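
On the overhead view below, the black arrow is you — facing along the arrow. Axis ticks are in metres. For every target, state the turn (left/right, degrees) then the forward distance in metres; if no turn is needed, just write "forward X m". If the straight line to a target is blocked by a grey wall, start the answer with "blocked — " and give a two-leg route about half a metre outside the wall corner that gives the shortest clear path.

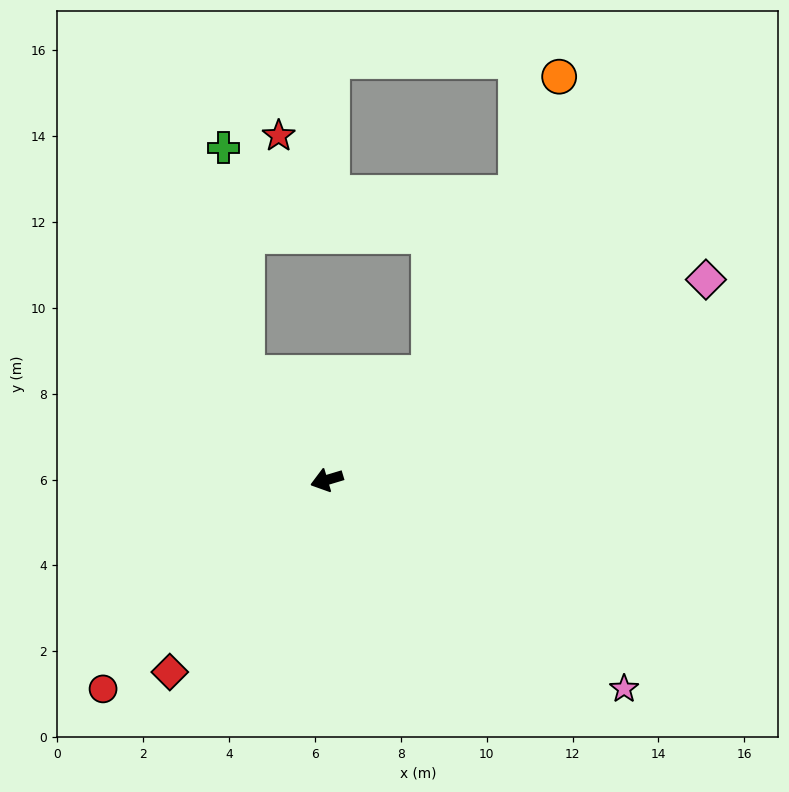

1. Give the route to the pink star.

turn left 128°, forward 8.5 m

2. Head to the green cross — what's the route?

blocked — turn right 70°, forward 3.1 m, then turn right 31°, forward 5.3 m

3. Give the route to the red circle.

turn left 26°, forward 7.1 m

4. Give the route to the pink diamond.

turn right 169°, forward 10.0 m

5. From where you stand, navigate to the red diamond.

turn left 34°, forward 5.8 m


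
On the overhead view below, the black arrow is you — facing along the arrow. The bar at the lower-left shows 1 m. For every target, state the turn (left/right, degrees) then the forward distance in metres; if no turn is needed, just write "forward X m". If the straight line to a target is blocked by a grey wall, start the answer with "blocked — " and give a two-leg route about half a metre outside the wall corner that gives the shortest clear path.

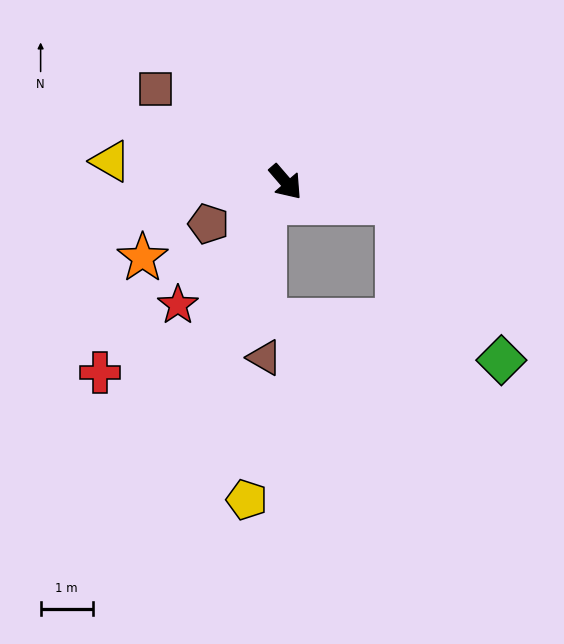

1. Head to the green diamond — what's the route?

blocked — turn left 39°, forward 2.2 m, then turn right 46°, forward 3.6 m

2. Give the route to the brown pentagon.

turn right 102°, forward 1.7 m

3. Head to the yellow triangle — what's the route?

turn right 138°, forward 3.4 m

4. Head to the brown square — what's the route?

turn right 166°, forward 3.1 m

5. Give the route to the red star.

turn right 82°, forward 3.1 m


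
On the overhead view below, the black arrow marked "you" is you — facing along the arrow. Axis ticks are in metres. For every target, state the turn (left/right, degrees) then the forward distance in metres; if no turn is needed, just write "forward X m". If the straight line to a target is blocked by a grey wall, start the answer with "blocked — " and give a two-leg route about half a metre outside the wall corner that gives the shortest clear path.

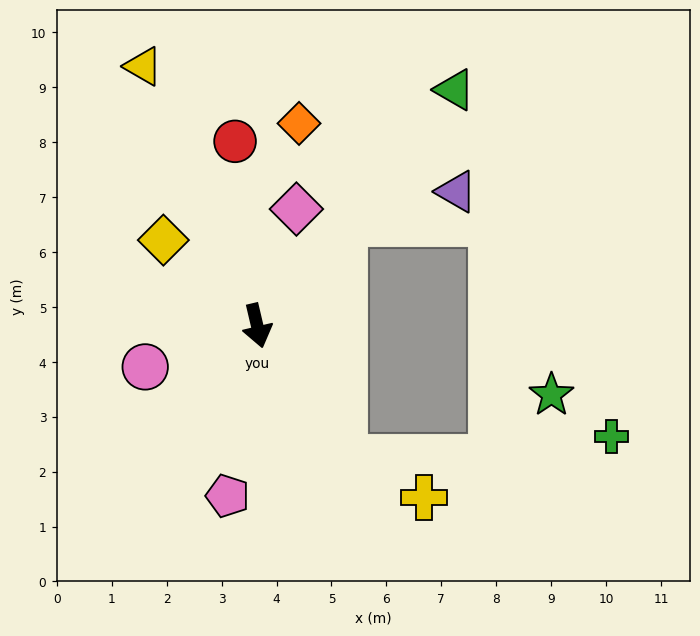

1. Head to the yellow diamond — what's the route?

turn right 146°, forward 2.3 m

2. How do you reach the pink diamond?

turn left 148°, forward 2.2 m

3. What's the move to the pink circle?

turn right 83°, forward 2.2 m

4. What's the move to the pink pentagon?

turn right 23°, forward 3.1 m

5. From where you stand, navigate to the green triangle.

turn left 127°, forward 5.6 m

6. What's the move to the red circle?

turn left 174°, forward 3.4 m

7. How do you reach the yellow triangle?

turn right 169°, forward 5.2 m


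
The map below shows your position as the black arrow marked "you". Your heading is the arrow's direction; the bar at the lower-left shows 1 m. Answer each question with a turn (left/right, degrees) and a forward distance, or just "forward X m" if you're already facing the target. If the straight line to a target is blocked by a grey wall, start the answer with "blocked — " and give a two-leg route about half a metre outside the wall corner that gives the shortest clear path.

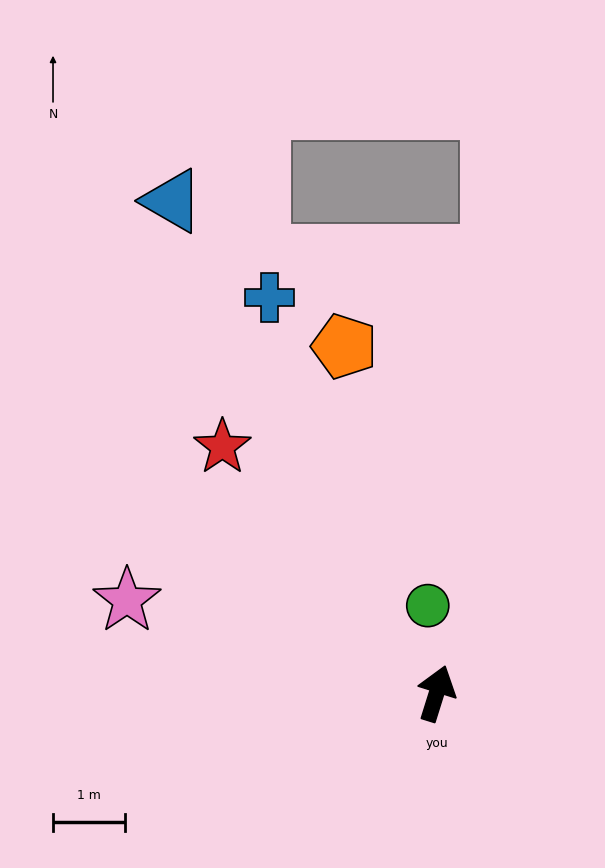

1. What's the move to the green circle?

turn left 23°, forward 1.2 m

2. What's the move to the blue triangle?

turn left 46°, forward 7.8 m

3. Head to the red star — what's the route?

turn left 58°, forward 4.5 m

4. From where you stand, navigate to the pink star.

turn left 91°, forward 4.5 m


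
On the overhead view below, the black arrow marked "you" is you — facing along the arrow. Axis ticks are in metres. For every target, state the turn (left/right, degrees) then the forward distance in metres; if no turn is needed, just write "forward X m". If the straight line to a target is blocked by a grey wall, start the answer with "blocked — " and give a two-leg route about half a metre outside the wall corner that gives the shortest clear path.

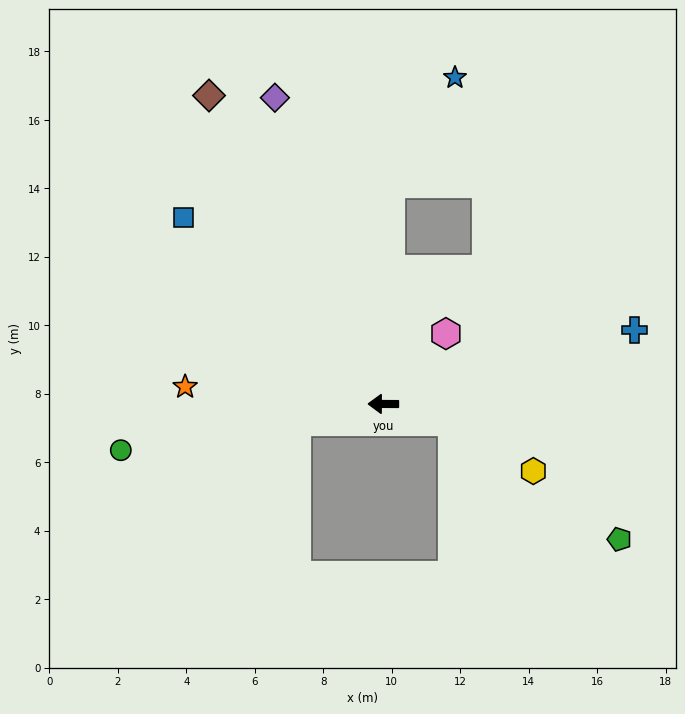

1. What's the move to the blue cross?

turn right 163°, forward 7.6 m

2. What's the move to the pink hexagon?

turn right 131°, forward 2.8 m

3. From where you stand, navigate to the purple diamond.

turn right 70°, forward 9.5 m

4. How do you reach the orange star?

turn right 5°, forward 5.8 m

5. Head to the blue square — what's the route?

turn right 43°, forward 8.0 m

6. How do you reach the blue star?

blocked — turn right 92°, forward 6.4 m, then turn right 29°, forward 3.6 m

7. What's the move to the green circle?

turn left 10°, forward 7.8 m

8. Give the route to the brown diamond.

turn right 60°, forward 10.3 m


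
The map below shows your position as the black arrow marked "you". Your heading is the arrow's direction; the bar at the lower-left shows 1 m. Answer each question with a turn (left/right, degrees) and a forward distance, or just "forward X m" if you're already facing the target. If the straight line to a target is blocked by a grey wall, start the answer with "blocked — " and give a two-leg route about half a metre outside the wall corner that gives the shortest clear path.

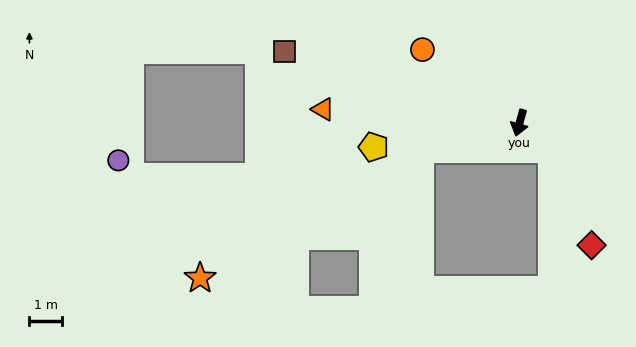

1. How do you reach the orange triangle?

turn right 78°, forward 6.1 m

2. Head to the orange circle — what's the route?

turn right 112°, forward 3.8 m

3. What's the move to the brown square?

turn right 91°, forward 7.6 m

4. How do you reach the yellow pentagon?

turn right 65°, forward 4.6 m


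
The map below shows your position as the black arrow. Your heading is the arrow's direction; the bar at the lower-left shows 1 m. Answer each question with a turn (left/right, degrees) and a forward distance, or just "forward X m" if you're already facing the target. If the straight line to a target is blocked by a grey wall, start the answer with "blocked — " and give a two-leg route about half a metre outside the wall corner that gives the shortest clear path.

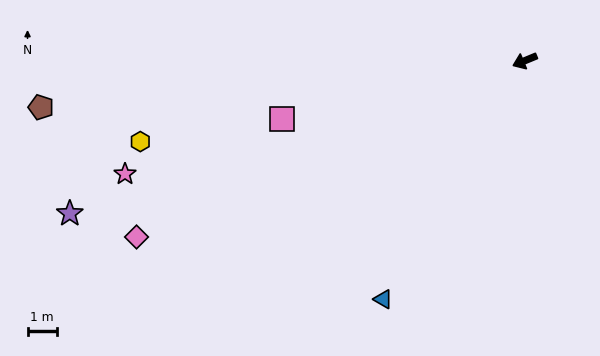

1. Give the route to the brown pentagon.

turn right 17°, forward 16.5 m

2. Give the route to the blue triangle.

turn left 37°, forward 9.4 m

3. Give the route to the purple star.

turn right 4°, forward 16.3 m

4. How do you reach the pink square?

turn right 9°, forward 8.5 m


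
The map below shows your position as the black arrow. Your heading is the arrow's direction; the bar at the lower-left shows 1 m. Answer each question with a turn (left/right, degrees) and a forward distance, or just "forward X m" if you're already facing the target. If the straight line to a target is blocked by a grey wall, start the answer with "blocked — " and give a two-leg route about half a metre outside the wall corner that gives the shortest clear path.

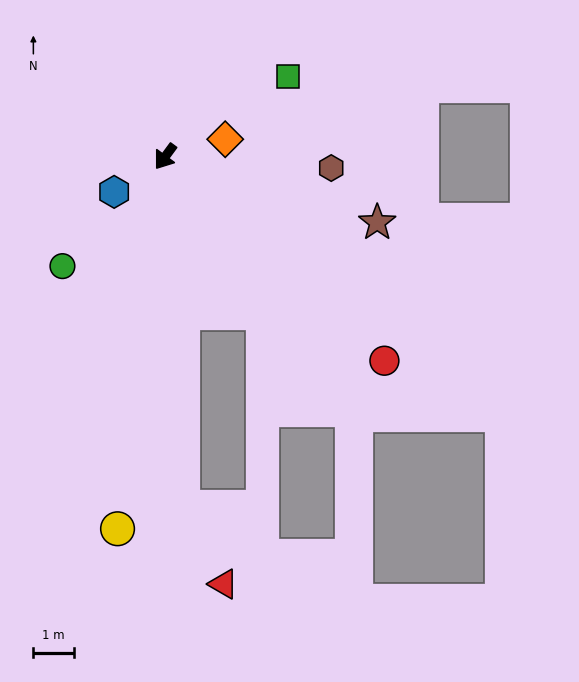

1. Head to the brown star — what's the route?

turn left 109°, forward 5.5 m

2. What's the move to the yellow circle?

turn left 29°, forward 9.3 m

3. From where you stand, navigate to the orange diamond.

turn left 143°, forward 1.6 m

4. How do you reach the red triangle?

blocked — turn left 39°, forward 8.7 m, then turn left 25°, forward 2.2 m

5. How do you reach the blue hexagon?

turn right 19°, forward 1.5 m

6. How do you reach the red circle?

turn left 83°, forward 7.5 m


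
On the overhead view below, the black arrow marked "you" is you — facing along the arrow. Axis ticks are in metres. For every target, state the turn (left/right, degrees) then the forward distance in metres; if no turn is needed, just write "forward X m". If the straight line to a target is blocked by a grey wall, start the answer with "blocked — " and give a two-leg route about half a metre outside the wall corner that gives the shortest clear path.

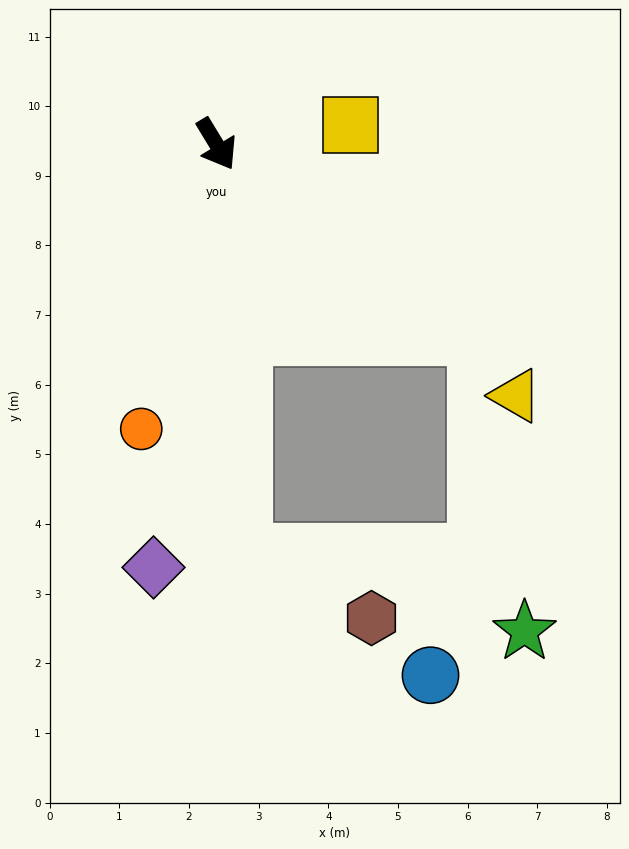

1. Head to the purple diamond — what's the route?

turn right 40°, forward 6.1 m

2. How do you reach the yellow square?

turn left 67°, forward 1.9 m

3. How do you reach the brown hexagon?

blocked — turn right 28°, forward 5.9 m, then turn left 60°, forward 2.1 m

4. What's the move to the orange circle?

turn right 46°, forward 4.2 m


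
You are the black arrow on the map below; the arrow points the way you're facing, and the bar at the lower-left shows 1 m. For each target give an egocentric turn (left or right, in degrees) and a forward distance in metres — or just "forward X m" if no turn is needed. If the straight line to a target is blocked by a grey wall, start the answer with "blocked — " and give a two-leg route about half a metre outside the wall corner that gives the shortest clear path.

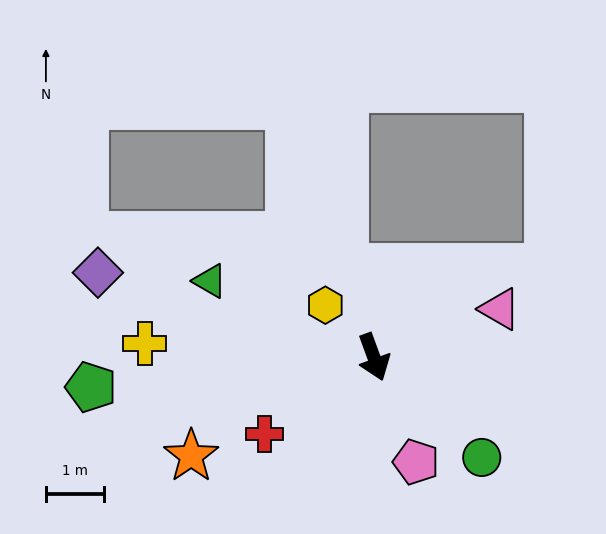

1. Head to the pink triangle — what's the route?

turn left 91°, forward 2.3 m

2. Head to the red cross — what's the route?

turn right 75°, forward 2.3 m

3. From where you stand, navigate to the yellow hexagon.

turn right 157°, forward 1.2 m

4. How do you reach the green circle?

turn left 27°, forward 2.5 m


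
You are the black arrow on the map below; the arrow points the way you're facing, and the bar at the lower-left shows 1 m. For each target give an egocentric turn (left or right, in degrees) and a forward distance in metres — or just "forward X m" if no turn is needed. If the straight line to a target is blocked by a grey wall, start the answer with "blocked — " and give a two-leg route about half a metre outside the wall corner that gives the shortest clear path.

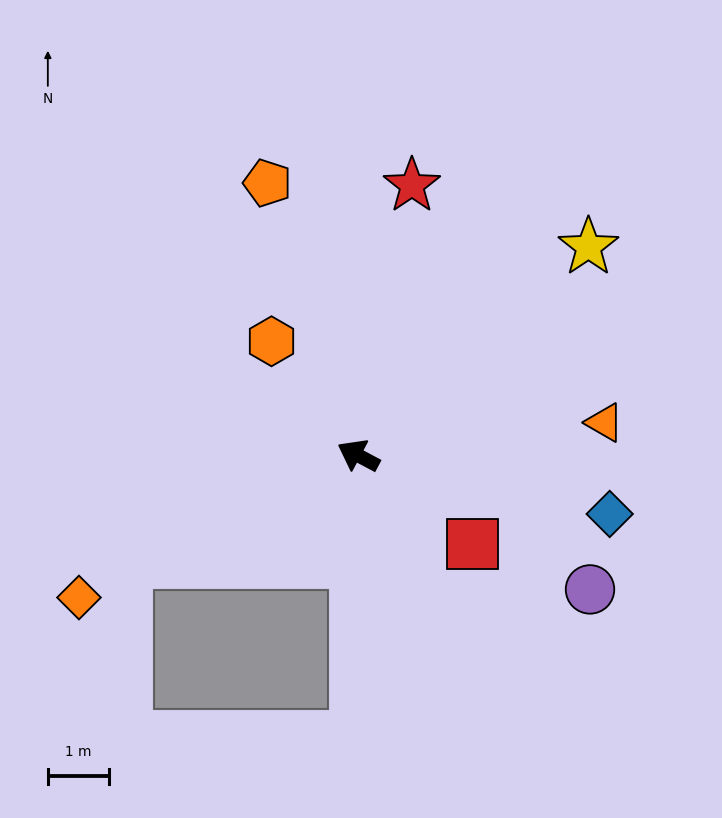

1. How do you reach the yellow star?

turn right 110°, forward 5.1 m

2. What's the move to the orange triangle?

turn right 144°, forward 4.0 m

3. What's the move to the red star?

turn right 73°, forward 4.5 m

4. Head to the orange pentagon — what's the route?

turn right 44°, forward 4.7 m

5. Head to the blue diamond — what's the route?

turn right 165°, forward 4.2 m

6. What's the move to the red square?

turn left 170°, forward 2.3 m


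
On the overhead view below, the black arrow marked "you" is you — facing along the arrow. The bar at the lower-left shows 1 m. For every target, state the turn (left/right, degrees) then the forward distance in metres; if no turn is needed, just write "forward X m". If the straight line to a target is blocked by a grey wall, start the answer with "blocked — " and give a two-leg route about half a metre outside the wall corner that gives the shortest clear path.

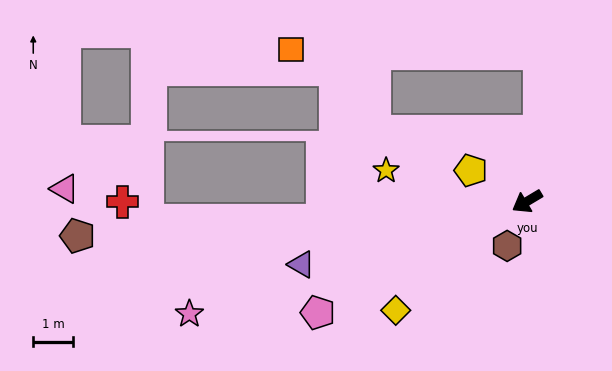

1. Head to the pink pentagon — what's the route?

turn right 3°, forward 6.0 m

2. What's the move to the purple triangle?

turn right 15°, forward 5.9 m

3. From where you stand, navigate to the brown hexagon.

turn left 35°, forward 1.2 m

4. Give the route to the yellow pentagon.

turn right 60°, forward 1.6 m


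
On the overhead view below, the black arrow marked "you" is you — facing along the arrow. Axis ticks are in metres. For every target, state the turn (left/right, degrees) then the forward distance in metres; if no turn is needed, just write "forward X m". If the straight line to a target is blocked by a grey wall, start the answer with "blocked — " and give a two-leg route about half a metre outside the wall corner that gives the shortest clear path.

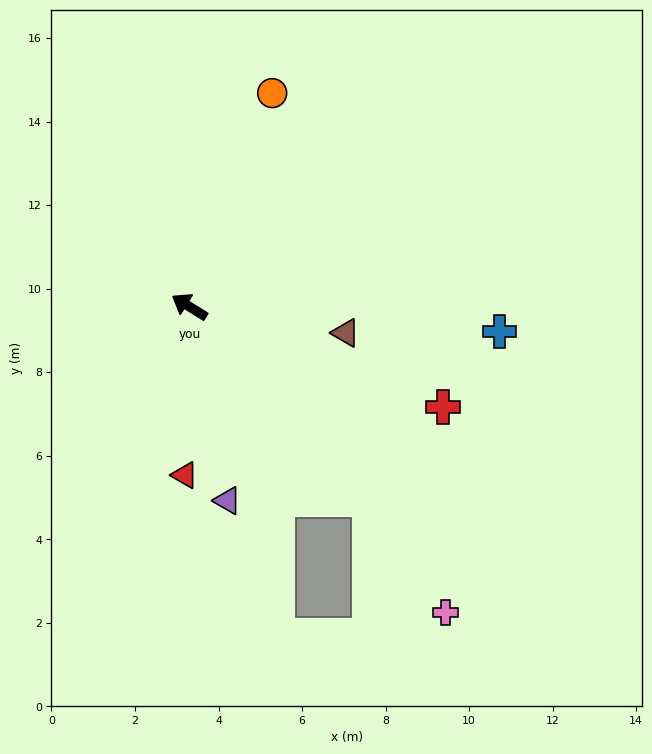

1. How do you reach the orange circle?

turn right 79°, forward 5.5 m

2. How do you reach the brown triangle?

turn right 158°, forward 3.8 m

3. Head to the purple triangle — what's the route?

turn left 133°, forward 4.7 m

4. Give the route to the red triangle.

turn left 120°, forward 4.0 m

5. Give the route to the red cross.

turn right 170°, forward 6.5 m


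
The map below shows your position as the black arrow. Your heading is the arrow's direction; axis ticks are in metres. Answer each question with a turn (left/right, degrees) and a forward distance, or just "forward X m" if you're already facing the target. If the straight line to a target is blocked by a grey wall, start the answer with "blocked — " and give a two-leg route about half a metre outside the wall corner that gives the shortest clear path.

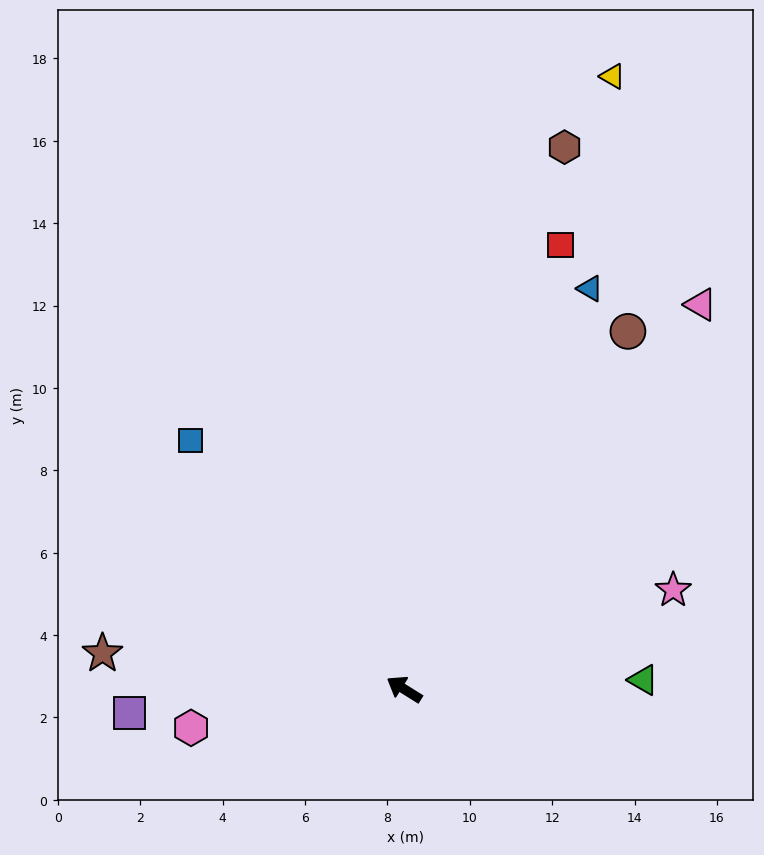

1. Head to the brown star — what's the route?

turn left 25°, forward 7.4 m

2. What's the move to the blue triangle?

turn right 83°, forward 10.7 m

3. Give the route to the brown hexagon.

turn right 74°, forward 13.7 m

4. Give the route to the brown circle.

turn right 90°, forward 10.2 m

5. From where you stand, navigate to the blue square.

turn right 17°, forward 8.0 m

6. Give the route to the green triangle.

turn right 146°, forward 5.8 m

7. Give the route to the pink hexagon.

turn left 42°, forward 5.3 m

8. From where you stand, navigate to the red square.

turn right 77°, forward 11.4 m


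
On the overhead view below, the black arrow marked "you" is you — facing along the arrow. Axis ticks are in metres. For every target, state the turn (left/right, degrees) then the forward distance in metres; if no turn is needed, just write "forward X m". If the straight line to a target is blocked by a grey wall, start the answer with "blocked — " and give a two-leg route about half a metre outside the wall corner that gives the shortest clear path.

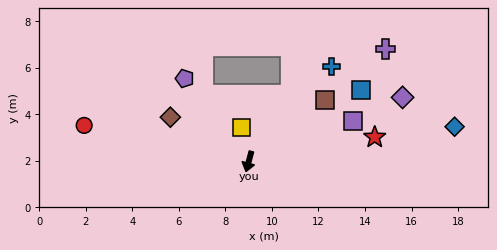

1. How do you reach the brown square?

turn left 144°, forward 4.2 m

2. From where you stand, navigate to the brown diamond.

turn right 104°, forward 3.9 m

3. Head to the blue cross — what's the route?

turn left 154°, forward 5.4 m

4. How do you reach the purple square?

turn left 126°, forward 4.8 m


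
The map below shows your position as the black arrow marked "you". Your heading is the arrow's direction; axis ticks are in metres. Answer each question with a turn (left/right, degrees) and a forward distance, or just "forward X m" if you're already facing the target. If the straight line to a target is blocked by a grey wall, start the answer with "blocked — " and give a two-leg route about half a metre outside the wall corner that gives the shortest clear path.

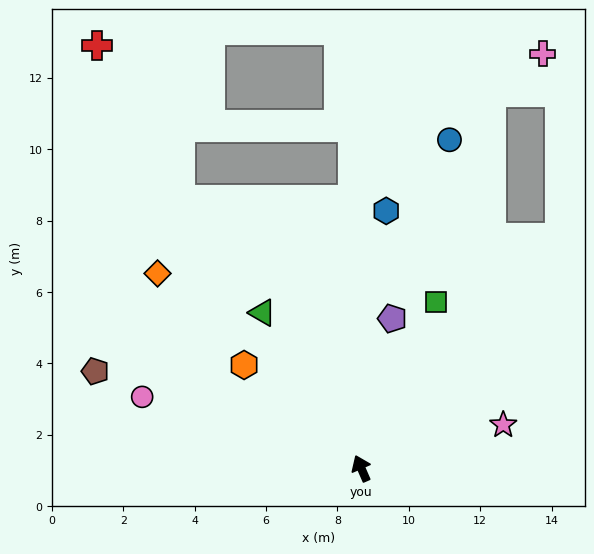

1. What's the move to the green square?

turn right 48°, forward 5.1 m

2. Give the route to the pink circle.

turn left 48°, forward 6.5 m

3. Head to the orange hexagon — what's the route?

turn left 25°, forward 4.4 m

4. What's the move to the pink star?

turn right 96°, forward 4.2 m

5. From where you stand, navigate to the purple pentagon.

turn right 35°, forward 4.3 m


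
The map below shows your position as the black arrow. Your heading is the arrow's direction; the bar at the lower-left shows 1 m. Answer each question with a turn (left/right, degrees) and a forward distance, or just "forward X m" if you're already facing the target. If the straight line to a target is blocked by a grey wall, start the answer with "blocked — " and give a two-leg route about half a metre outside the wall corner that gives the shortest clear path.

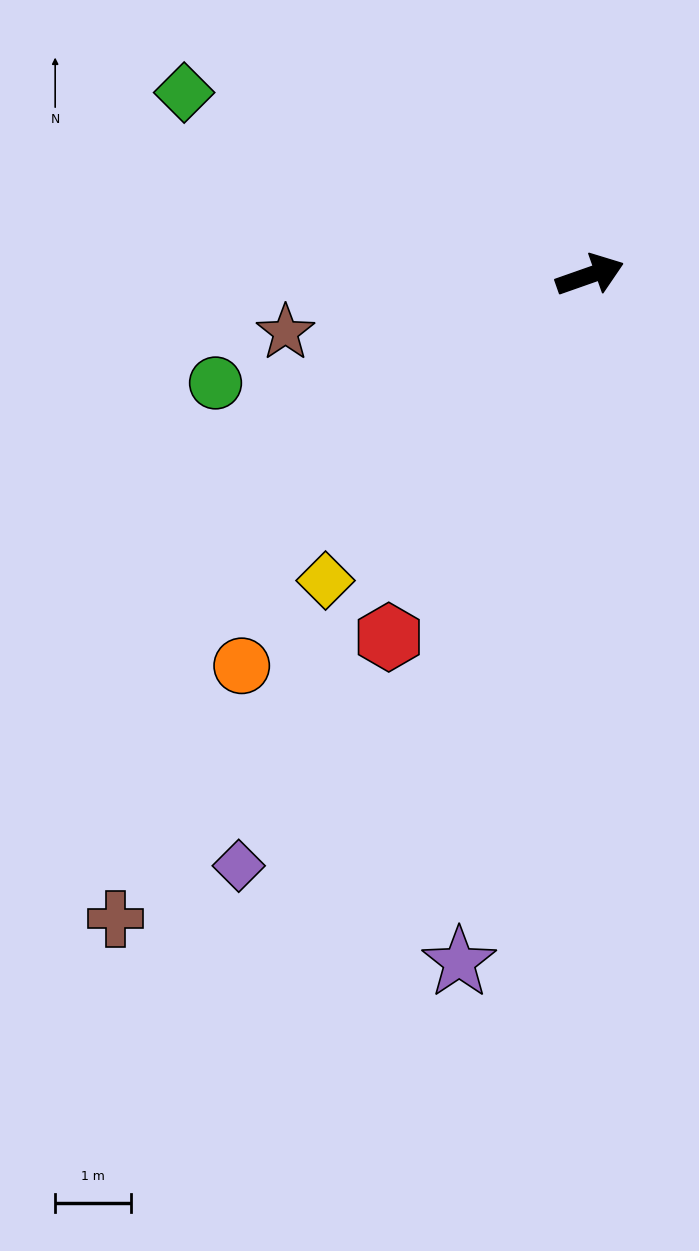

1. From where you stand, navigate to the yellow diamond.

turn right 150°, forward 5.4 m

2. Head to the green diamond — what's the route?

turn left 136°, forward 5.9 m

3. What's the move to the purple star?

turn right 120°, forward 9.3 m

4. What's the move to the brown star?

turn left 171°, forward 4.1 m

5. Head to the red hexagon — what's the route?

turn right 138°, forward 5.5 m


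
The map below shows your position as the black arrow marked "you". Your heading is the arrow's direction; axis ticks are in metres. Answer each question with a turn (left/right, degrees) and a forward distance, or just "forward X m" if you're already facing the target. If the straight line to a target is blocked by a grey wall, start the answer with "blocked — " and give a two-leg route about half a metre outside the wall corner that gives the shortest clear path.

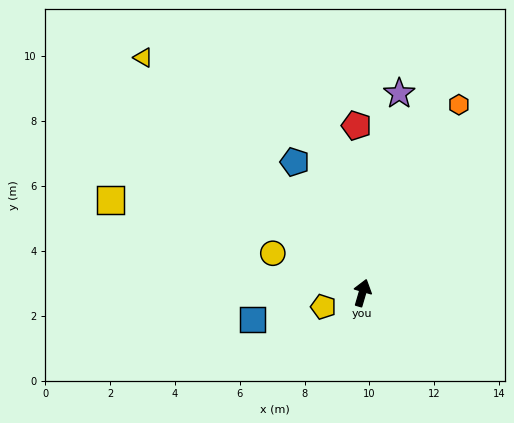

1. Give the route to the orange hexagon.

turn right 11°, forward 6.5 m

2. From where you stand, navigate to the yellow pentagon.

turn left 126°, forward 1.3 m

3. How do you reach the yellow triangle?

turn left 59°, forward 9.9 m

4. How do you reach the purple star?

turn left 6°, forward 6.2 m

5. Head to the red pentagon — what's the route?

turn left 18°, forward 5.2 m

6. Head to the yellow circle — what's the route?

turn left 83°, forward 3.0 m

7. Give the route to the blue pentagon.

turn left 44°, forward 4.5 m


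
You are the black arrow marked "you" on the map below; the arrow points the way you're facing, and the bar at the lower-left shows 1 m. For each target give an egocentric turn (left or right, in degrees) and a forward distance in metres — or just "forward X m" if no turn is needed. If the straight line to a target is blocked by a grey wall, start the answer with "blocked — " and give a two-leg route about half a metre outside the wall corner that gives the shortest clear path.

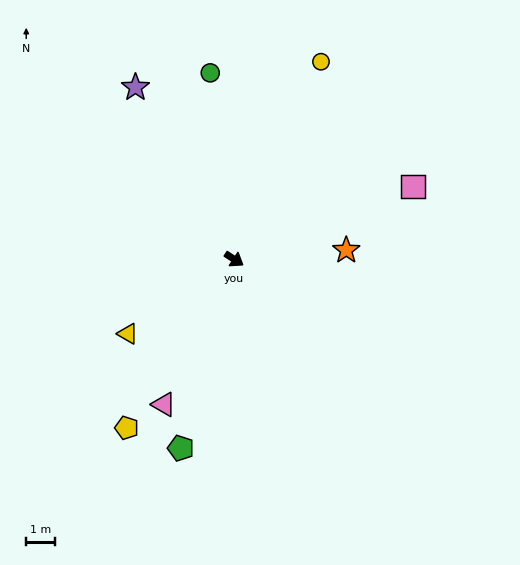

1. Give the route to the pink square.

turn left 55°, forward 6.6 m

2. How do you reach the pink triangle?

turn right 83°, forward 5.6 m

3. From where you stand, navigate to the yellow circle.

turn left 99°, forward 7.4 m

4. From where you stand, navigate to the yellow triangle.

turn right 112°, forward 4.5 m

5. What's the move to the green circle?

turn left 130°, forward 6.5 m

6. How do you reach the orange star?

turn left 38°, forward 3.9 m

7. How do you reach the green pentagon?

turn right 73°, forward 6.8 m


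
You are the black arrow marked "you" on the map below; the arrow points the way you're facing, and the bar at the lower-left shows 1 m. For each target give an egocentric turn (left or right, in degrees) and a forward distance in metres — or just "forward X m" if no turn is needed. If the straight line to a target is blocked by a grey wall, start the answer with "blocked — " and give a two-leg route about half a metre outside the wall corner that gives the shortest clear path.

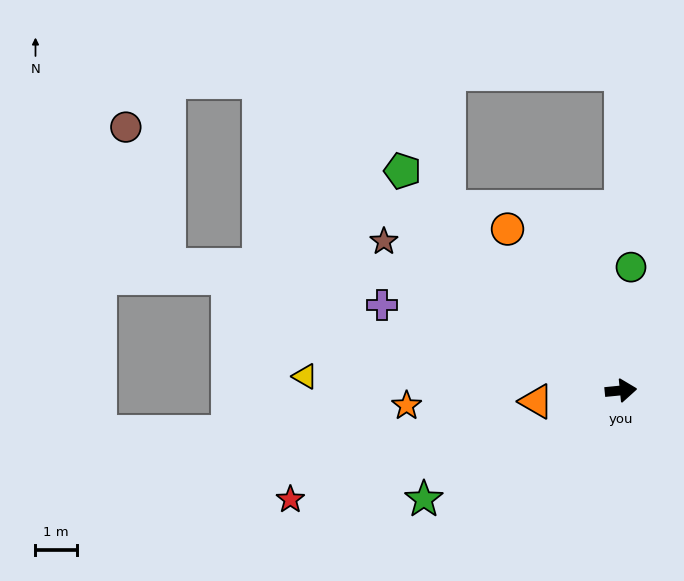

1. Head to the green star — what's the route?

turn right 157°, forward 5.4 m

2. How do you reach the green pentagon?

turn left 129°, forward 7.5 m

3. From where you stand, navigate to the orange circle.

turn left 119°, forward 4.7 m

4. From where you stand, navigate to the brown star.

turn left 142°, forward 6.7 m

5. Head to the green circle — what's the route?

turn left 80°, forward 3.0 m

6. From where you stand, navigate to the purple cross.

turn left 155°, forward 6.1 m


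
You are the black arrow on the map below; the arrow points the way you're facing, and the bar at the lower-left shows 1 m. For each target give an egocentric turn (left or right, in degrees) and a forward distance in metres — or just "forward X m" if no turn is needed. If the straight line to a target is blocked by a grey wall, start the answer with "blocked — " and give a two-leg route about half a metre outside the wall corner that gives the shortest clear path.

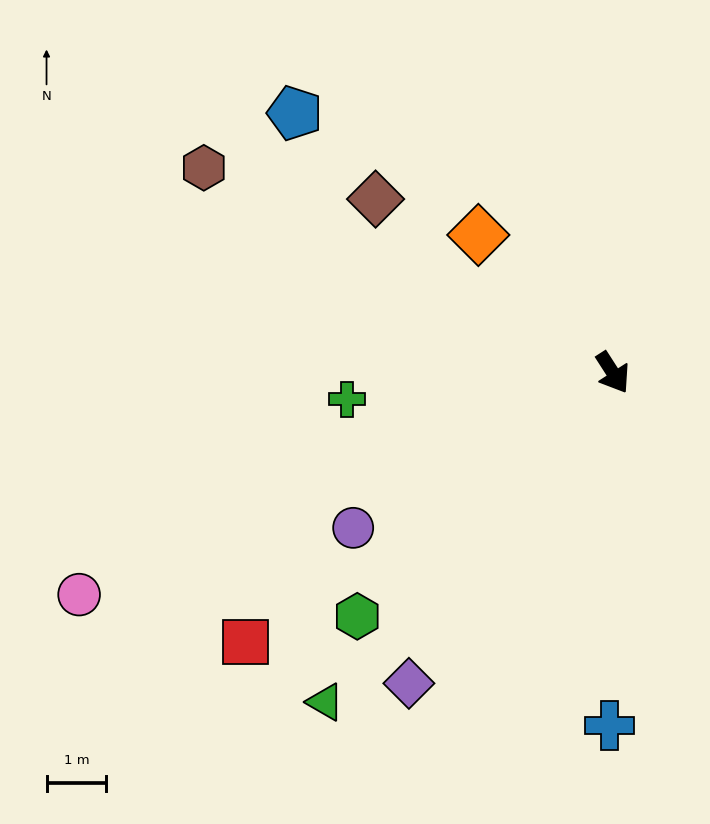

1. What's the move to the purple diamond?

turn right 66°, forward 6.2 m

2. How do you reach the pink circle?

turn right 100°, forward 9.7 m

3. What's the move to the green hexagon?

turn right 79°, forward 5.9 m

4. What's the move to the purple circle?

turn right 92°, forward 5.1 m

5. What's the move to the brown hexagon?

turn right 149°, forward 7.6 m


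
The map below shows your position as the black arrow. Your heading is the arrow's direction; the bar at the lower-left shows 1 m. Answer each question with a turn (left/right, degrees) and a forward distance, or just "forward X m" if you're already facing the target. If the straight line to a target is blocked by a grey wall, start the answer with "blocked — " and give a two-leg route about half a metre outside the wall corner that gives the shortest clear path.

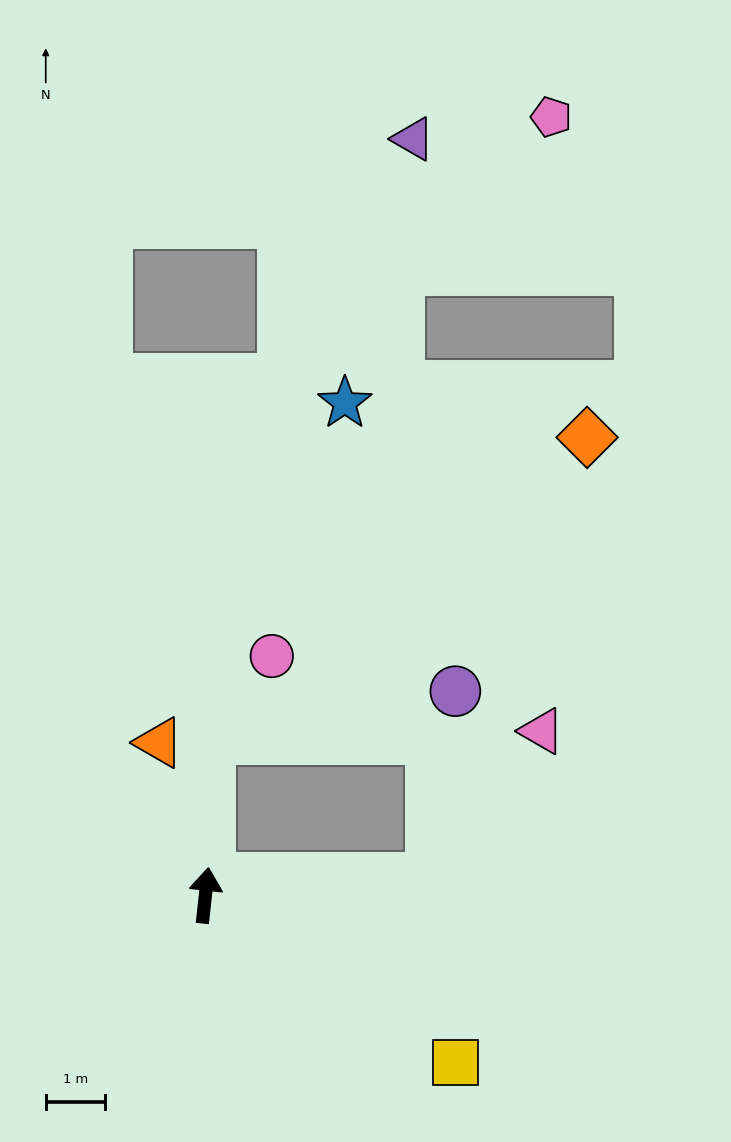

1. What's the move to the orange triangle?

turn left 23°, forward 2.7 m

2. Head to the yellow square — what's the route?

turn right 117°, forward 5.1 m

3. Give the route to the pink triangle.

blocked — turn right 79°, forward 3.8 m, then turn left 48°, forward 3.1 m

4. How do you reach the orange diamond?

blocked — turn right 79°, forward 3.8 m, then turn left 66°, forward 7.9 m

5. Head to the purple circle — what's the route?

blocked — turn left 4°, forward 2.6 m, then turn right 76°, forward 4.2 m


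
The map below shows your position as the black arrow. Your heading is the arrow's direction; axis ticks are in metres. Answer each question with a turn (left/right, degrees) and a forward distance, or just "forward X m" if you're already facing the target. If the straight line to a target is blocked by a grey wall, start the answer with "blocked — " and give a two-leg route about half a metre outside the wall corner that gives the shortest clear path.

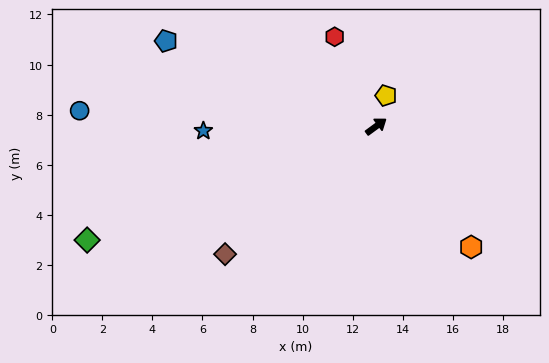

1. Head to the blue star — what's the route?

turn left 145°, forward 6.9 m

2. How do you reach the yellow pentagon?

turn left 36°, forward 1.3 m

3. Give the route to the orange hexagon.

turn right 88°, forward 6.1 m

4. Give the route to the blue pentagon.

turn left 122°, forward 9.1 m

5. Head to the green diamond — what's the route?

turn left 165°, forward 12.4 m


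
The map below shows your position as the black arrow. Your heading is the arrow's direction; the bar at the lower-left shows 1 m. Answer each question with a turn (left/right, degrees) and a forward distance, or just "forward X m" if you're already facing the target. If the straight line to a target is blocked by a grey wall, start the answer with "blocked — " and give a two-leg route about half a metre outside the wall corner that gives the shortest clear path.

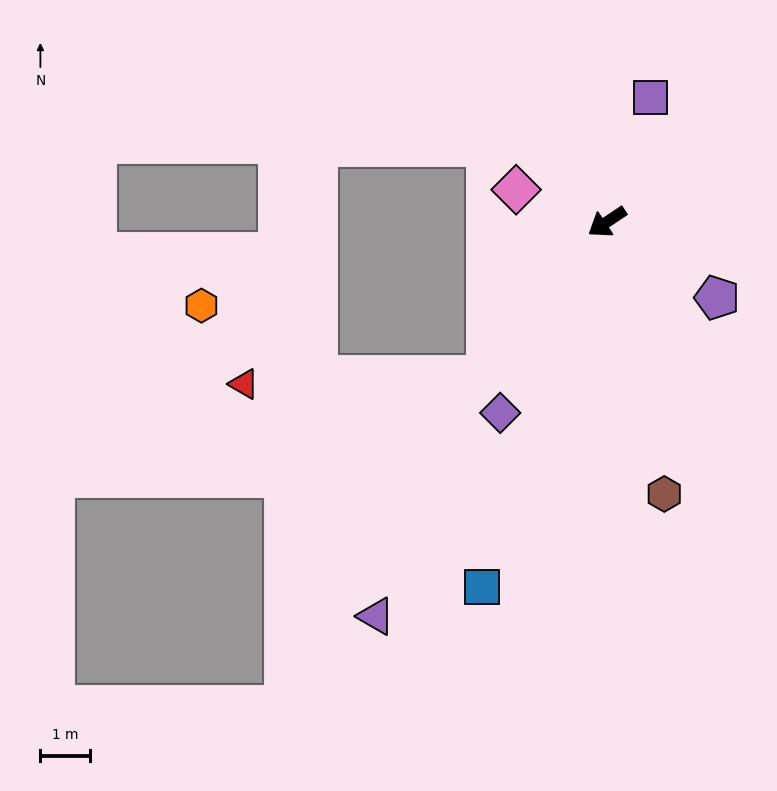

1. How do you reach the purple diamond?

turn left 27°, forward 4.4 m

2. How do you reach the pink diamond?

turn right 53°, forward 2.0 m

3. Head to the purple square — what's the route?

turn right 143°, forward 2.7 m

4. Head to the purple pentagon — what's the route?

turn left 112°, forward 2.7 m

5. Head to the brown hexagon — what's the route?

turn left 68°, forward 5.6 m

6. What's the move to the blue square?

turn left 37°, forward 7.8 m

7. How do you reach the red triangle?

blocked — turn left 18°, forward 4.0 m, then turn right 50°, forward 4.9 m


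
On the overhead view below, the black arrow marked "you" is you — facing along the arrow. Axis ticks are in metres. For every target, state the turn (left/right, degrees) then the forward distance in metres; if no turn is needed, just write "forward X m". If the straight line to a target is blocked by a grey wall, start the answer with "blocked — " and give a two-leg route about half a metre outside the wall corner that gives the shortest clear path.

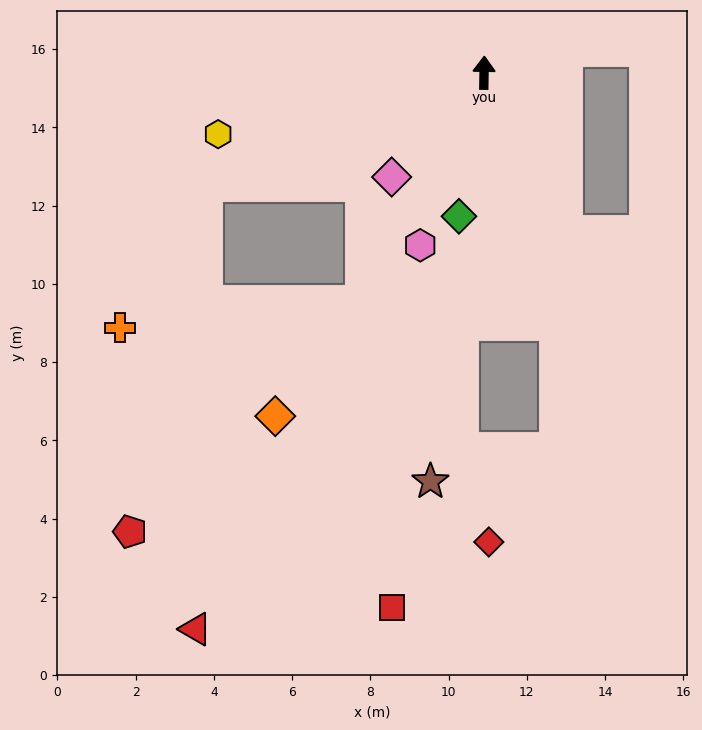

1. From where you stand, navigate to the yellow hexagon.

turn left 104°, forward 7.0 m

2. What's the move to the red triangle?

turn left 154°, forward 16.0 m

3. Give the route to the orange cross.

blocked — turn left 113°, forward 7.7 m, then turn left 37°, forward 4.2 m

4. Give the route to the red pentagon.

blocked — turn left 113°, forward 7.7 m, then turn left 55°, forward 9.1 m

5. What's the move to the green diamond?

turn left 171°, forward 3.7 m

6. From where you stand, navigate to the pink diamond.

turn left 139°, forward 3.6 m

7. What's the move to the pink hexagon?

turn left 161°, forward 4.7 m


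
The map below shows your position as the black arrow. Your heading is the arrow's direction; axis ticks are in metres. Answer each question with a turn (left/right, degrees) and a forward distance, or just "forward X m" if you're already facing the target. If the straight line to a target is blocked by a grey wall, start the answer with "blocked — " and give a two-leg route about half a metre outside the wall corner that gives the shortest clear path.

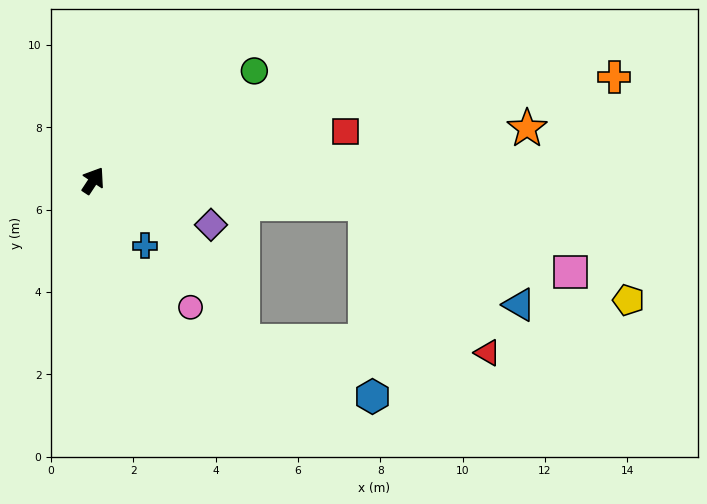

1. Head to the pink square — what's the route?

blocked — turn right 62°, forward 6.6 m, then turn right 13°, forward 5.2 m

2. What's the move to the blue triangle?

blocked — turn right 62°, forward 6.6 m, then turn right 28°, forward 4.5 m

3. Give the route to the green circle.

turn right 22°, forward 4.7 m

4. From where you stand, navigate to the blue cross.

turn right 108°, forward 2.0 m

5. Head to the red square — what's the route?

turn right 46°, forward 6.2 m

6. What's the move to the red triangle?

blocked — turn right 62°, forward 6.6 m, then turn right 45°, forward 4.7 m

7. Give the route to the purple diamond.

turn right 77°, forward 3.1 m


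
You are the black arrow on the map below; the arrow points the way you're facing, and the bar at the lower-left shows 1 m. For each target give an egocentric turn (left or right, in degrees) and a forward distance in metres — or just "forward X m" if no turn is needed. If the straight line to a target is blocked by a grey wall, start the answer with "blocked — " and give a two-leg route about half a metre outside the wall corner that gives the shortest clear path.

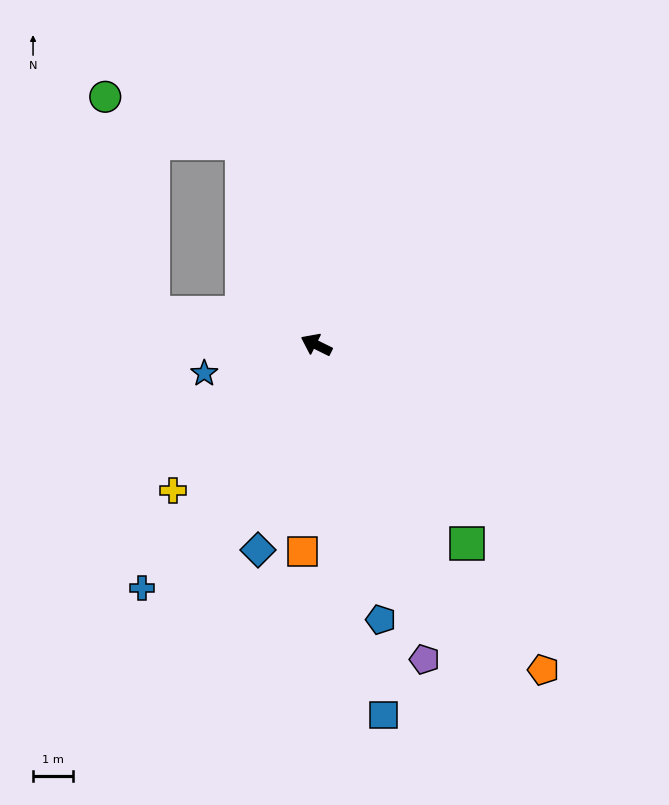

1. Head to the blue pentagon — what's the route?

turn left 129°, forward 7.1 m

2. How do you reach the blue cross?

turn left 81°, forward 7.5 m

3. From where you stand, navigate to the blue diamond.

turn left 100°, forward 5.4 m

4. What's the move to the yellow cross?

turn left 72°, forward 5.1 m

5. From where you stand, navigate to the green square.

turn left 153°, forward 6.3 m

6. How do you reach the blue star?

turn left 41°, forward 2.9 m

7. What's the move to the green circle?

blocked — turn right 43°, forward 5.4 m, then turn left 51°, forward 3.6 m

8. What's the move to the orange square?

turn left 112°, forward 5.2 m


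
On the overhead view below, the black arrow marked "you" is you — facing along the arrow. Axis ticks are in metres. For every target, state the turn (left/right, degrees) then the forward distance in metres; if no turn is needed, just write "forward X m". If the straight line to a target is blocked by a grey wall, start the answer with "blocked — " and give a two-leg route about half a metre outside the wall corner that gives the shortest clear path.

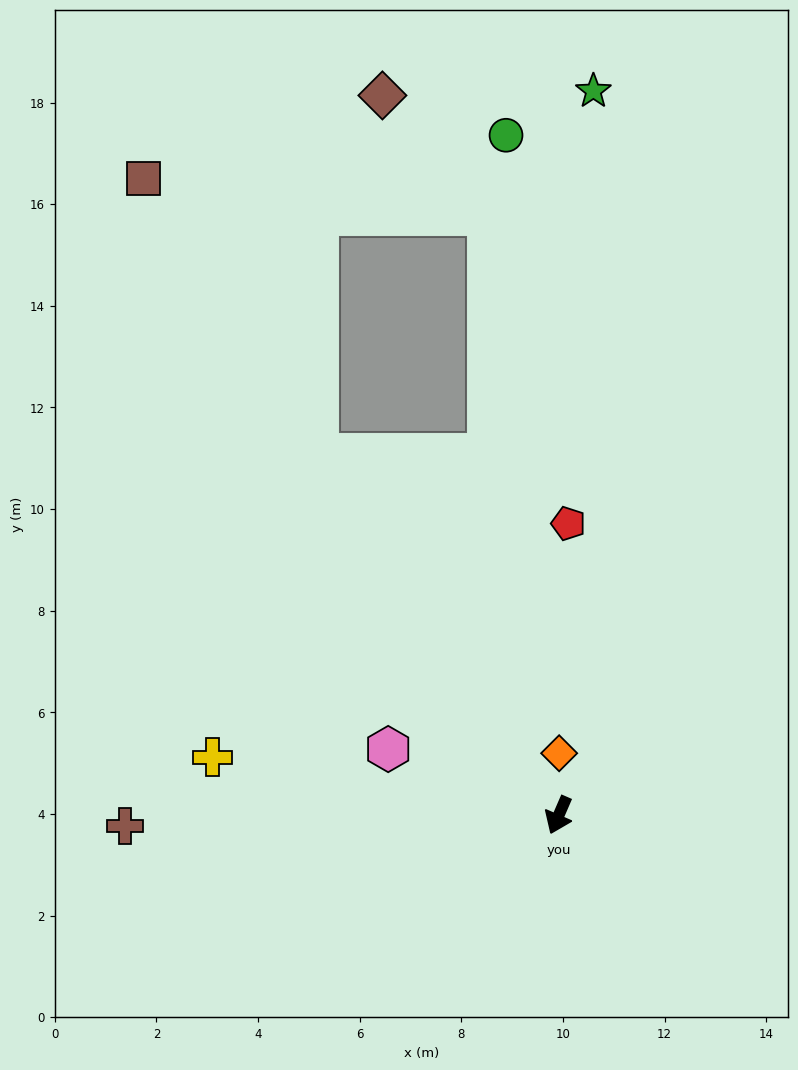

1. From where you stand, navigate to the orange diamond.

turn right 157°, forward 1.2 m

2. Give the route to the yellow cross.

turn right 76°, forward 6.9 m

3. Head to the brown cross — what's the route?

turn right 65°, forward 8.5 m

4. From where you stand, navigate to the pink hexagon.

turn right 88°, forward 3.6 m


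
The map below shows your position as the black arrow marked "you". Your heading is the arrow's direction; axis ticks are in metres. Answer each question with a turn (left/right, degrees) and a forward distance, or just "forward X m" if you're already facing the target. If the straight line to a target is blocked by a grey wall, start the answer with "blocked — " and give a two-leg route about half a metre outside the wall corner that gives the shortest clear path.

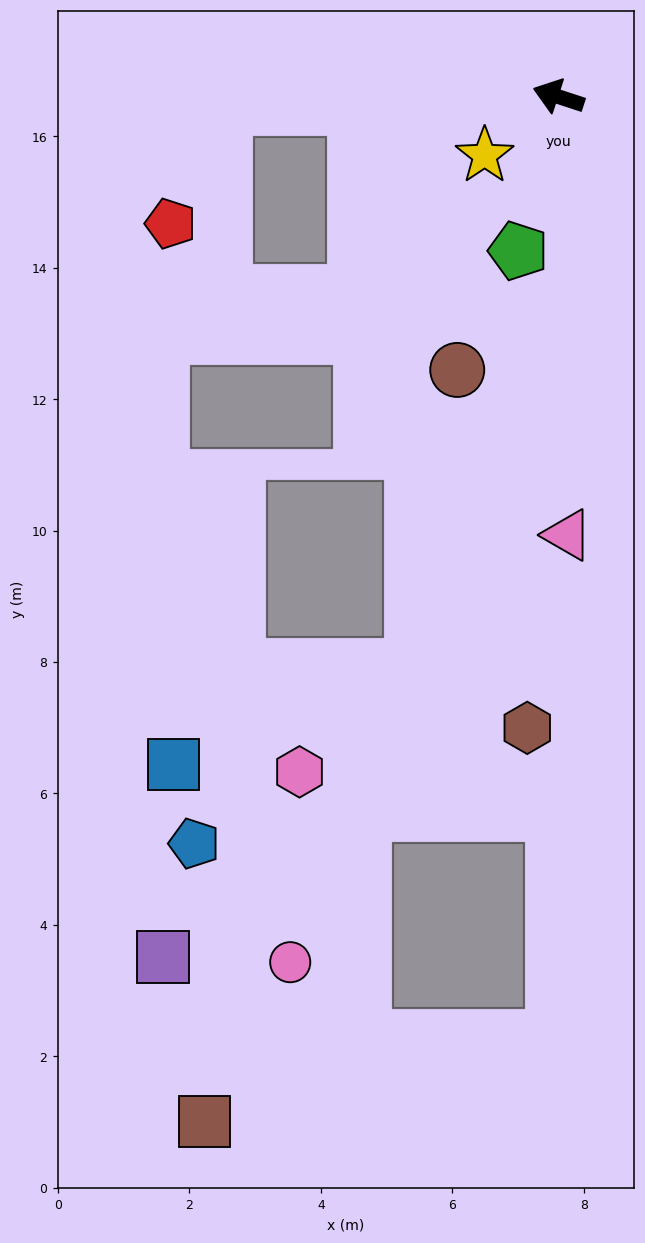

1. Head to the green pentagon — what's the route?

turn left 93°, forward 2.4 m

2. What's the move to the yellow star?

turn left 57°, forward 1.4 m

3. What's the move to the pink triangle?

turn left 109°, forward 6.7 m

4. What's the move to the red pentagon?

blocked — turn left 20°, forward 5.1 m, then turn left 63°, forward 2.0 m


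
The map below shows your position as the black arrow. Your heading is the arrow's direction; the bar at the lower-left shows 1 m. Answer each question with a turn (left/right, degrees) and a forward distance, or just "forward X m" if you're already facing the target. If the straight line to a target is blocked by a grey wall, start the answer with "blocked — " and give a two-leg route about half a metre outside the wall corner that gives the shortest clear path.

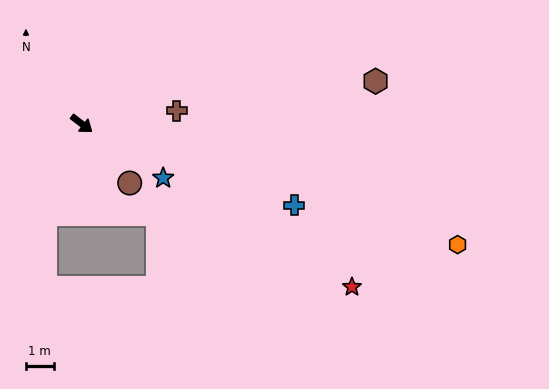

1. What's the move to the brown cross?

turn left 45°, forward 3.5 m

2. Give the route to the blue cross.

turn left 16°, forward 8.2 m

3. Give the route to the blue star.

turn left 4°, forward 3.5 m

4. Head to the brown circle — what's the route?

turn right 14°, forward 2.8 m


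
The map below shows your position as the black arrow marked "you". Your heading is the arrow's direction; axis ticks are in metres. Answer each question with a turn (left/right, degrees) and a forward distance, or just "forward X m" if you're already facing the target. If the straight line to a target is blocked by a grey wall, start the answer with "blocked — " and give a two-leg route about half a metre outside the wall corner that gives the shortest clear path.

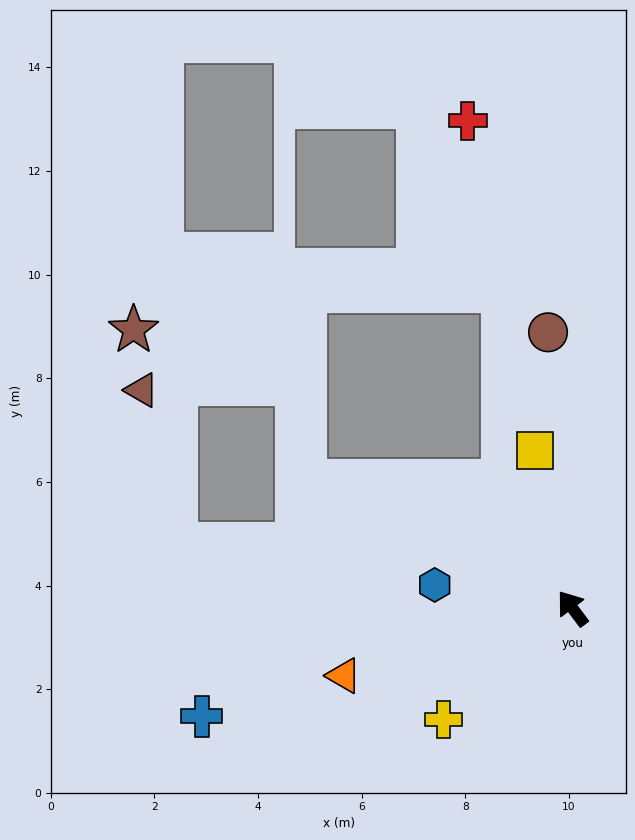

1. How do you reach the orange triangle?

turn left 70°, forward 4.6 m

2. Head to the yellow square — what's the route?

turn right 23°, forward 3.1 m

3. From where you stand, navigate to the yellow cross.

turn left 94°, forward 3.3 m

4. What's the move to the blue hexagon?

turn left 43°, forward 2.7 m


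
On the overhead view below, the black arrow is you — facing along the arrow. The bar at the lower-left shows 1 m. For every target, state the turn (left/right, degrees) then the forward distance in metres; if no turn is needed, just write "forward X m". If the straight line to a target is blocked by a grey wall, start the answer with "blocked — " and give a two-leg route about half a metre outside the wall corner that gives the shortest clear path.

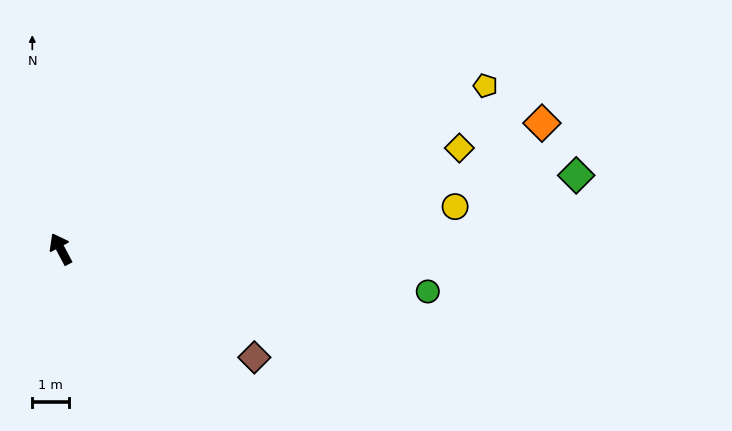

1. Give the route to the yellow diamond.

turn right 104°, forward 11.2 m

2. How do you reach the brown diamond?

turn right 147°, forward 6.1 m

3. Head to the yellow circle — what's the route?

turn right 112°, forward 10.8 m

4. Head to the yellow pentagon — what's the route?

turn right 97°, forward 12.4 m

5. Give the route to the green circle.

turn right 125°, forward 10.1 m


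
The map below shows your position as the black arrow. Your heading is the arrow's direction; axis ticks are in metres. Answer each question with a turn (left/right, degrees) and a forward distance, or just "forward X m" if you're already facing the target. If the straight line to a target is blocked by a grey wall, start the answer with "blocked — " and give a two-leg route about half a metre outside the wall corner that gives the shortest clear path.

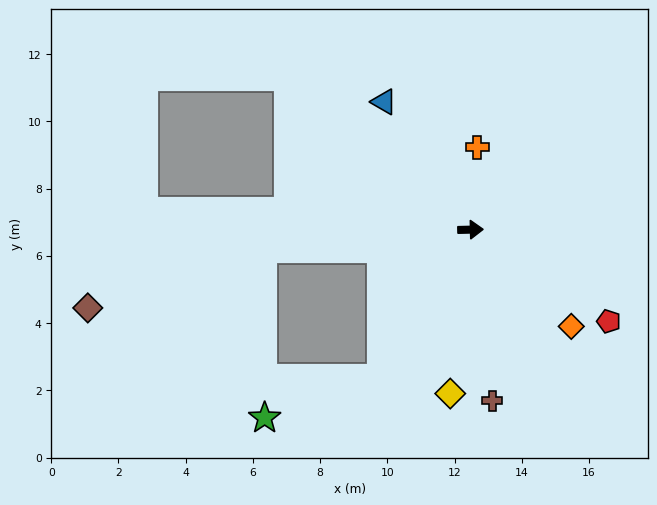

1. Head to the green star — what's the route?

blocked — turn right 122°, forward 5.2 m, then turn right 40°, forward 3.7 m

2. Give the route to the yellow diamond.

turn right 98°, forward 4.9 m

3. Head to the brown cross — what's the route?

turn right 84°, forward 5.1 m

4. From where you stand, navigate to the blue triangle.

turn left 123°, forward 4.6 m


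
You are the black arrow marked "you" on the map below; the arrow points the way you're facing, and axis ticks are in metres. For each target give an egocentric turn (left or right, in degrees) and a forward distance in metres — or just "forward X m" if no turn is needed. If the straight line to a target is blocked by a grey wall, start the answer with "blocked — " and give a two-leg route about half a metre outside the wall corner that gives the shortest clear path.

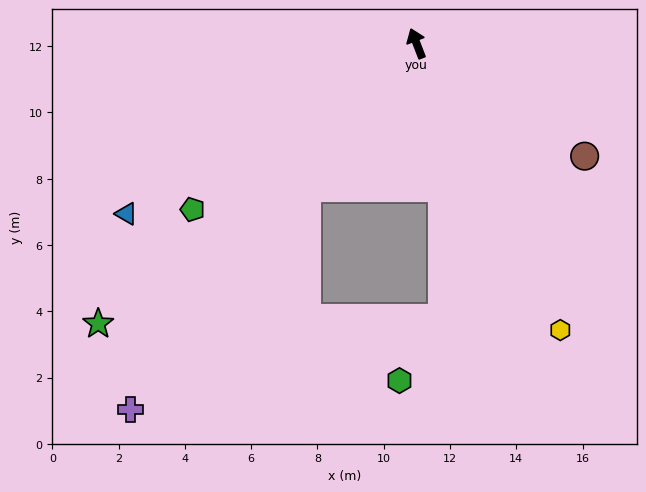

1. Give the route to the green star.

turn left 110°, forward 12.8 m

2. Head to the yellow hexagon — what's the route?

turn right 174°, forward 9.7 m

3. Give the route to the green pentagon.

turn left 105°, forward 8.4 m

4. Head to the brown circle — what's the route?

turn right 145°, forward 6.1 m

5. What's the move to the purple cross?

turn left 121°, forward 14.0 m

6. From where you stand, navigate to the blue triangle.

turn left 99°, forward 10.2 m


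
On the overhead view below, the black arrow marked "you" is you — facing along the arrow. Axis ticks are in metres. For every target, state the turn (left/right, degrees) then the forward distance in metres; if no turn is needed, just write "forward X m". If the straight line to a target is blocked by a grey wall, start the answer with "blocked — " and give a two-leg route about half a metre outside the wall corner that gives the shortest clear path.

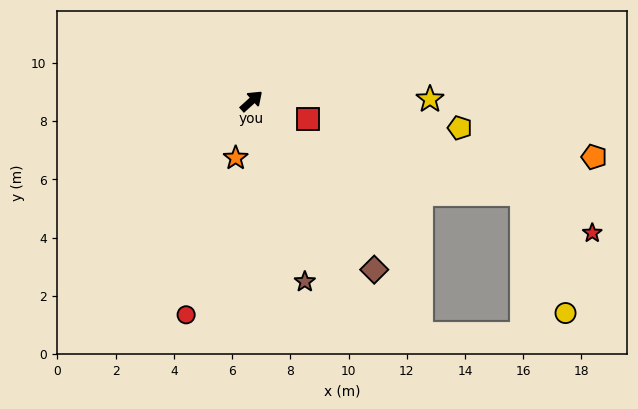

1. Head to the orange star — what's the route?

turn right 148°, forward 2.0 m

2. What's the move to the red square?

turn right 60°, forward 2.0 m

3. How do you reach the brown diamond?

turn right 96°, forward 7.2 m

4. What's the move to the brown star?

turn right 116°, forward 6.5 m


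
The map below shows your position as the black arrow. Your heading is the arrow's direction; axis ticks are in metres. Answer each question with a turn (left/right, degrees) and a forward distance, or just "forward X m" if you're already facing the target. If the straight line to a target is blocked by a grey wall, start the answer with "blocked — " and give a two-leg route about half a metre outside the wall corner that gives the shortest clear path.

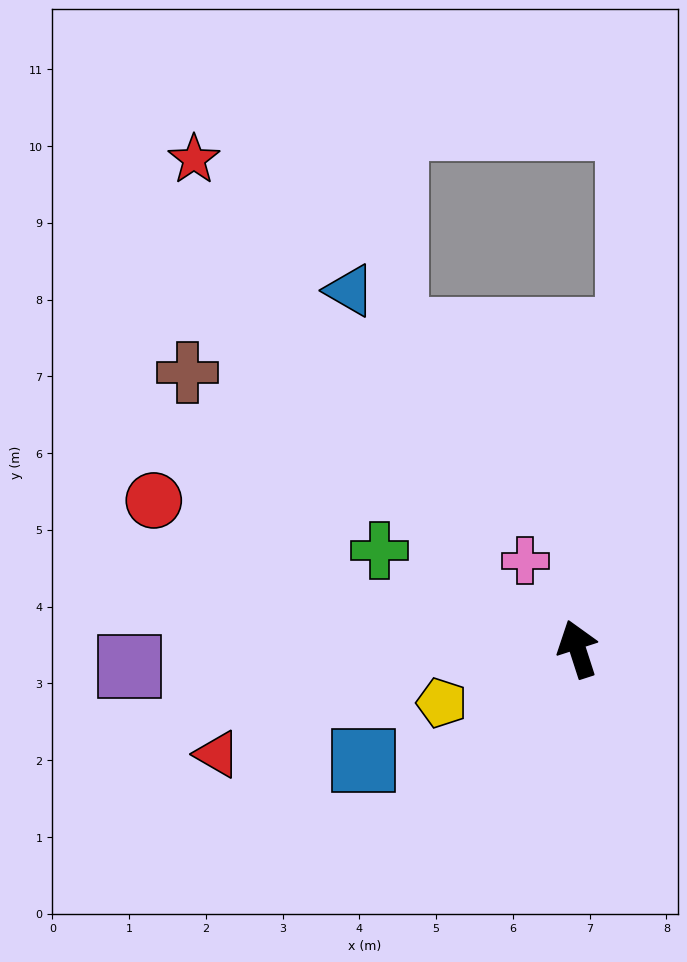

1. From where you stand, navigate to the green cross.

turn left 46°, forward 2.9 m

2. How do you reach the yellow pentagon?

turn left 94°, forward 1.9 m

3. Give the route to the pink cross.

turn left 13°, forward 1.3 m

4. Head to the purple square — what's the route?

turn left 74°, forward 5.8 m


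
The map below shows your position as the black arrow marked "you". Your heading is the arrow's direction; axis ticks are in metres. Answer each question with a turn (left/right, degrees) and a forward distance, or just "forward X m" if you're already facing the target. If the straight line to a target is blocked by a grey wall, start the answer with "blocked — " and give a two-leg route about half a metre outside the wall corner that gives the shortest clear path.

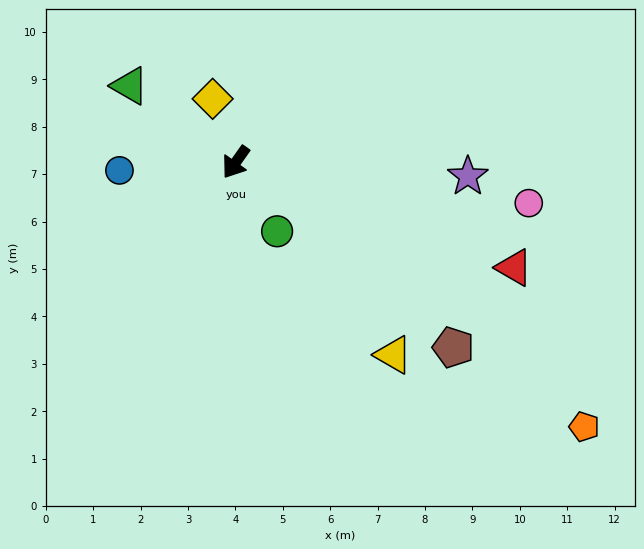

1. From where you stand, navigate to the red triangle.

turn left 105°, forward 6.3 m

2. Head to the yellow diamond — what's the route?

turn right 125°, forward 1.4 m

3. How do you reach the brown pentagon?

turn left 85°, forward 6.0 m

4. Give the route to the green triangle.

turn right 90°, forward 2.8 m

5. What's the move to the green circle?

turn left 66°, forward 1.7 m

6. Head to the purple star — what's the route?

turn left 122°, forward 4.9 m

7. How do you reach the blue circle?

turn right 51°, forward 2.5 m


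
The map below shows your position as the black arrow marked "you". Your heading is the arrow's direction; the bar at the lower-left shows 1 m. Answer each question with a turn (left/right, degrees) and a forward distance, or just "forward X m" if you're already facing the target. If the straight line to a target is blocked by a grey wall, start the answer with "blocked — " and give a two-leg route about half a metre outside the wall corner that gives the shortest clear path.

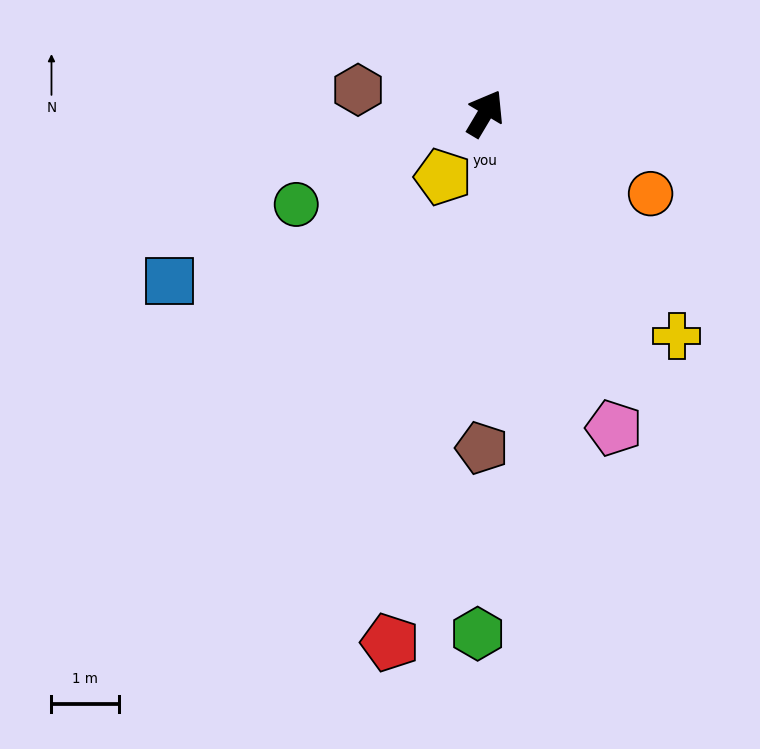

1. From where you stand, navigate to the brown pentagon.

turn right 150°, forward 4.9 m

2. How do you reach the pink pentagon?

turn right 127°, forward 5.0 m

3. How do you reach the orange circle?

turn right 85°, forward 2.7 m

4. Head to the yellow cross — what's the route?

turn right 109°, forward 4.3 m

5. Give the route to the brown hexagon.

turn left 110°, forward 1.9 m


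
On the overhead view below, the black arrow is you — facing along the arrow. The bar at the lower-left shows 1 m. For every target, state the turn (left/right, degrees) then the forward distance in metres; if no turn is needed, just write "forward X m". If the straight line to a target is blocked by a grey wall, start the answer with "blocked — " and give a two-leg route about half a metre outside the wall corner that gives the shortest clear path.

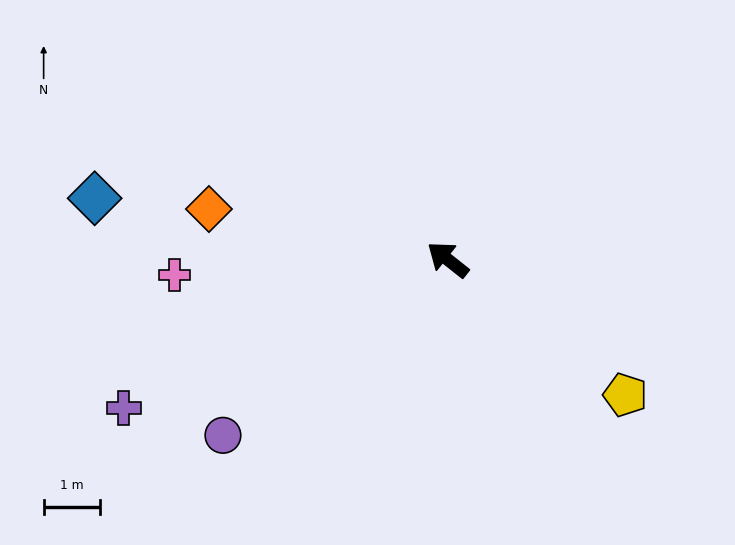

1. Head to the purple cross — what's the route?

turn left 63°, forward 6.3 m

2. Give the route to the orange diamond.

turn left 26°, forward 4.3 m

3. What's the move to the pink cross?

turn left 42°, forward 4.9 m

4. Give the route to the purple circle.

turn left 76°, forward 5.1 m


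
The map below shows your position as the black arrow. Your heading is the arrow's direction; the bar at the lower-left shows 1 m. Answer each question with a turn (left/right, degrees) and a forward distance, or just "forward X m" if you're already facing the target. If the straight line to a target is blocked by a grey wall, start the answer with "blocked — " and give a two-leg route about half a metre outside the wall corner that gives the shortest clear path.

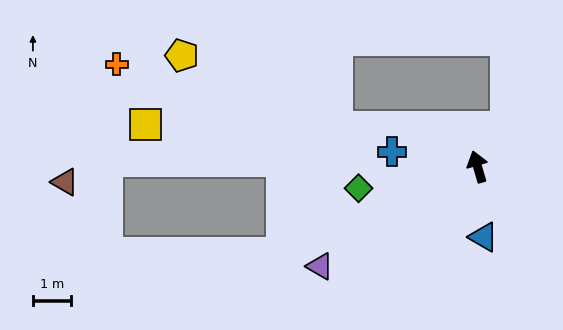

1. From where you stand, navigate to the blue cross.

turn left 64°, forward 2.3 m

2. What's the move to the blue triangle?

turn left 169°, forward 1.9 m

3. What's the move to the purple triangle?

turn left 106°, forward 4.9 m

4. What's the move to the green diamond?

turn left 84°, forward 3.2 m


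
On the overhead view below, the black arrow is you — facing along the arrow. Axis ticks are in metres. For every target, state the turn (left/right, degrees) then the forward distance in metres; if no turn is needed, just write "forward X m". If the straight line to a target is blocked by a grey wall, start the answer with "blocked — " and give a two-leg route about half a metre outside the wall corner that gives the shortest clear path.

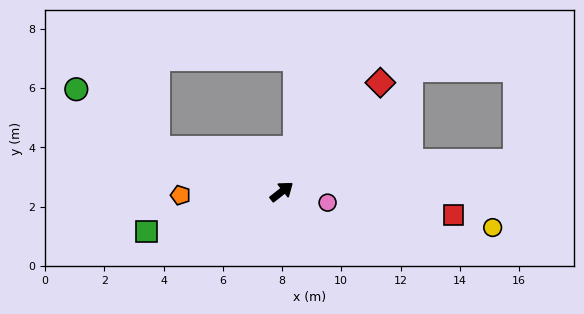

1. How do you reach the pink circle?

turn right 52°, forward 1.6 m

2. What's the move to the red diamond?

turn left 10°, forward 5.0 m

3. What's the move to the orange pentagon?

turn left 144°, forward 3.4 m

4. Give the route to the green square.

turn left 158°, forward 4.8 m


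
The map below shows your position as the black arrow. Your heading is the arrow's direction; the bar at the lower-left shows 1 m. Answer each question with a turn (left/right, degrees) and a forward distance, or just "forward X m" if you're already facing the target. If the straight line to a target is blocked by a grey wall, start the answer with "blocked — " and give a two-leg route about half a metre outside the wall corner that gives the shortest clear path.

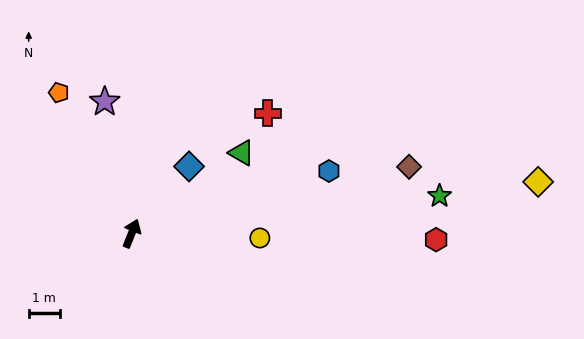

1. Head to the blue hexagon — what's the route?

turn right 50°, forward 6.6 m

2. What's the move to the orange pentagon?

turn left 49°, forward 5.1 m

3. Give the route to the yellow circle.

turn right 70°, forward 4.1 m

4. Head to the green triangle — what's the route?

turn right 32°, forward 4.4 m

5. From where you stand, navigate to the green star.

turn right 61°, forward 9.9 m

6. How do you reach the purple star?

turn left 34°, forward 4.3 m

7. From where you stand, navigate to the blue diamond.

turn right 19°, forward 2.8 m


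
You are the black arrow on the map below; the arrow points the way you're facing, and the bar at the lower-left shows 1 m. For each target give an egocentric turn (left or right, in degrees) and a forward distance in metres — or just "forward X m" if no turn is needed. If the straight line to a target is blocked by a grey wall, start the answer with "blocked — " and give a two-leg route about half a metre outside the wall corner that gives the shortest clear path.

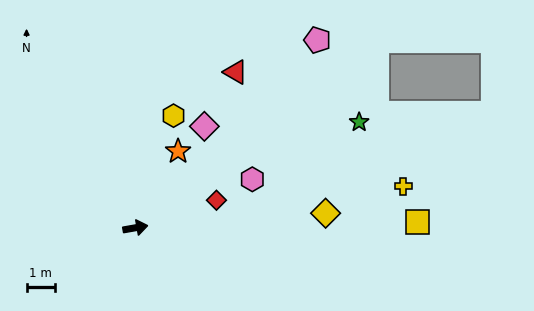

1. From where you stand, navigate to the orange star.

turn left 51°, forward 3.1 m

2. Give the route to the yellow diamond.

turn right 6°, forward 6.7 m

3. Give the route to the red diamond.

turn left 9°, forward 3.0 m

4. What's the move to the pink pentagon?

turn left 36°, forward 9.2 m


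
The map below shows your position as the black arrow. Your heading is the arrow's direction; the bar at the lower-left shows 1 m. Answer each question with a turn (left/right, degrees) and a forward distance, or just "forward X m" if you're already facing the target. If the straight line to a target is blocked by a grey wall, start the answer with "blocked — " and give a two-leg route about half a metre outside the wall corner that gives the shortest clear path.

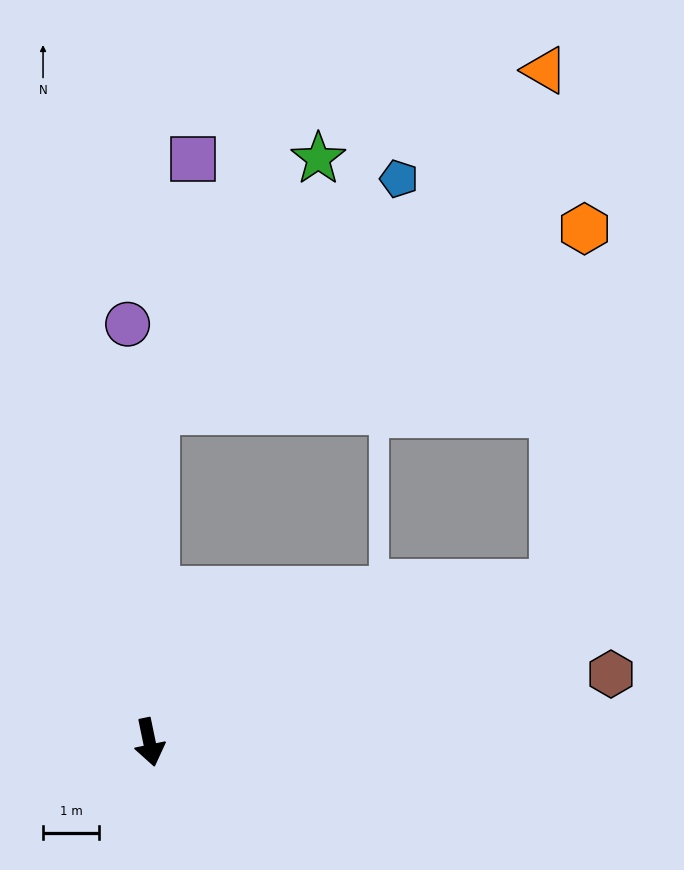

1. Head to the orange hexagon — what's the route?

blocked — turn left 167°, forward 5.9 m, then turn right 66°, forward 8.3 m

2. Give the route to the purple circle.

turn left 171°, forward 7.5 m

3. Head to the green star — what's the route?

blocked — turn left 167°, forward 5.9 m, then turn right 32°, forward 5.4 m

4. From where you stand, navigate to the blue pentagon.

blocked — turn left 167°, forward 5.9 m, then turn right 45°, forward 6.0 m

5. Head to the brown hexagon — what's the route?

turn left 87°, forward 8.3 m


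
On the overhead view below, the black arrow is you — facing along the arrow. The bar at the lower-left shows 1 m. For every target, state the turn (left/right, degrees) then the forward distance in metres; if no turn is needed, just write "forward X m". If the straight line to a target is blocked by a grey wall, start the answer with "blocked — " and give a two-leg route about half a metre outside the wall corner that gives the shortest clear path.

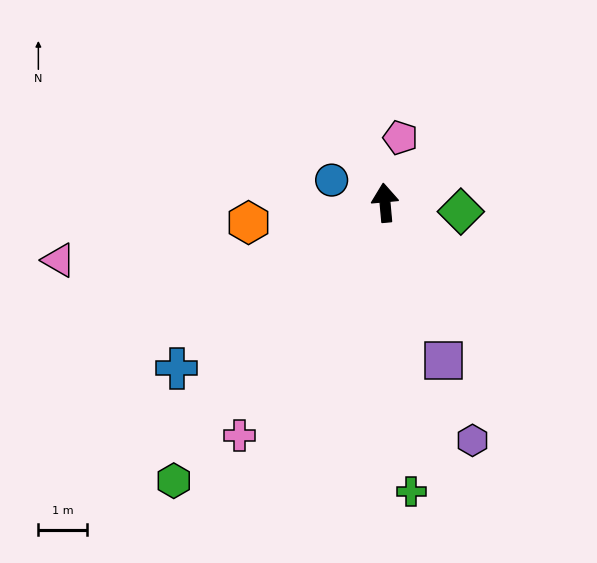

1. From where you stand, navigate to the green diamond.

turn right 102°, forward 1.6 m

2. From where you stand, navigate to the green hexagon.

turn left 138°, forward 7.1 m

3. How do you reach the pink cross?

turn left 143°, forward 5.6 m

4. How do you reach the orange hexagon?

turn left 93°, forward 2.8 m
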